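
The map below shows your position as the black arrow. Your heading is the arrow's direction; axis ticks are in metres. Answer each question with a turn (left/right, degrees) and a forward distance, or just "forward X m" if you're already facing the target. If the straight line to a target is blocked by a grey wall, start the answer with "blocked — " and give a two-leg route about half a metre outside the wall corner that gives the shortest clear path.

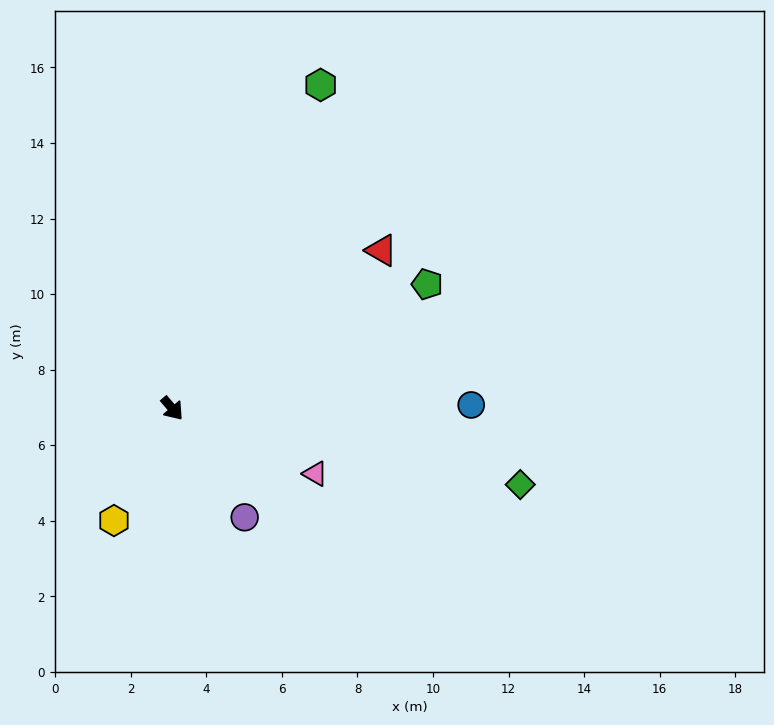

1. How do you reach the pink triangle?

turn left 25°, forward 4.2 m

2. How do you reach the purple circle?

turn right 7°, forward 3.5 m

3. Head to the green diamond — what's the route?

turn left 37°, forward 9.4 m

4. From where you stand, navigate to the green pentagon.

turn left 76°, forward 7.5 m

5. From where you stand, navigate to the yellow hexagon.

turn right 68°, forward 3.3 m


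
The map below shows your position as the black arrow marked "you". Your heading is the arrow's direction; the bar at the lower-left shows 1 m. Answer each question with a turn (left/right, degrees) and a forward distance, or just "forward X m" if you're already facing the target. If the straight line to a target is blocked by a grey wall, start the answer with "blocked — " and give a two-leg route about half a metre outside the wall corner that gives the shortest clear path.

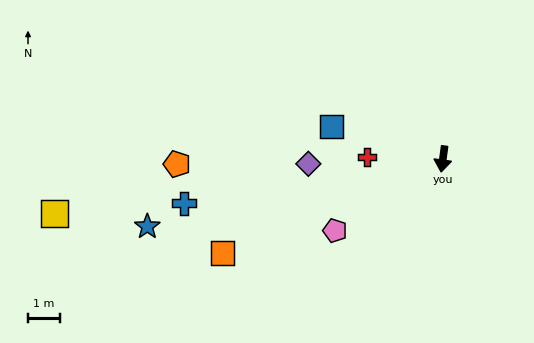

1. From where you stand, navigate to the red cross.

turn right 84°, forward 2.4 m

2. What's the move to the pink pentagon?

turn right 49°, forward 4.1 m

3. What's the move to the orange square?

turn right 59°, forward 7.5 m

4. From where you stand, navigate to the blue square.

turn right 99°, forward 3.7 m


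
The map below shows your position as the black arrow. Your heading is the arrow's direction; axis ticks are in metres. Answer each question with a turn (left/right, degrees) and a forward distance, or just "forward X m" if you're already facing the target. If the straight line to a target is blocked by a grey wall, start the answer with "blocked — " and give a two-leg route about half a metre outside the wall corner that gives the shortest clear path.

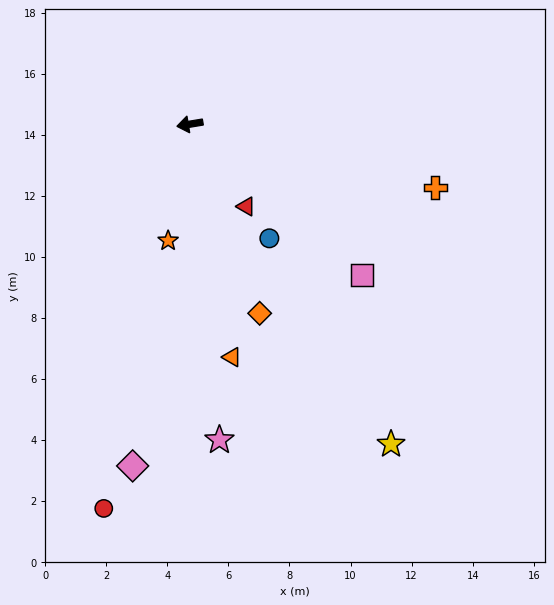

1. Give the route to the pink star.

turn left 86°, forward 10.4 m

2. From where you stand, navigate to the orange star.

turn left 70°, forward 3.9 m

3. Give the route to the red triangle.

turn left 115°, forward 3.3 m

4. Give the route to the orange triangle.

turn left 91°, forward 7.8 m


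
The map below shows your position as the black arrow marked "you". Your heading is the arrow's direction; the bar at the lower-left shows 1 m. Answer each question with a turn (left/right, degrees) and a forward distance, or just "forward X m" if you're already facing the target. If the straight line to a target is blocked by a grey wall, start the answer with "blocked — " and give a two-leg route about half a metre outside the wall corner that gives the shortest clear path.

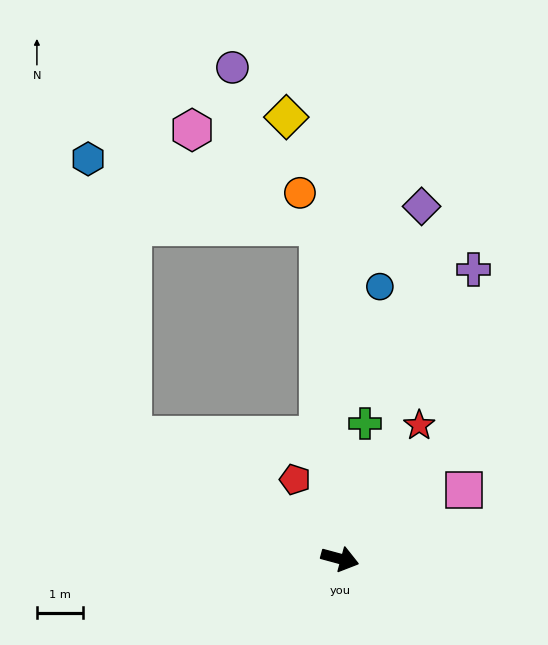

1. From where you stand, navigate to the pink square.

turn left 44°, forward 3.1 m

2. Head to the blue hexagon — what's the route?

blocked — turn left 164°, forward 5.2 m, then turn right 50°, forward 6.1 m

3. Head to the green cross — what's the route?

turn left 95°, forward 3.0 m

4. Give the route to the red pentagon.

turn left 135°, forward 2.0 m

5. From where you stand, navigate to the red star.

turn left 74°, forward 3.4 m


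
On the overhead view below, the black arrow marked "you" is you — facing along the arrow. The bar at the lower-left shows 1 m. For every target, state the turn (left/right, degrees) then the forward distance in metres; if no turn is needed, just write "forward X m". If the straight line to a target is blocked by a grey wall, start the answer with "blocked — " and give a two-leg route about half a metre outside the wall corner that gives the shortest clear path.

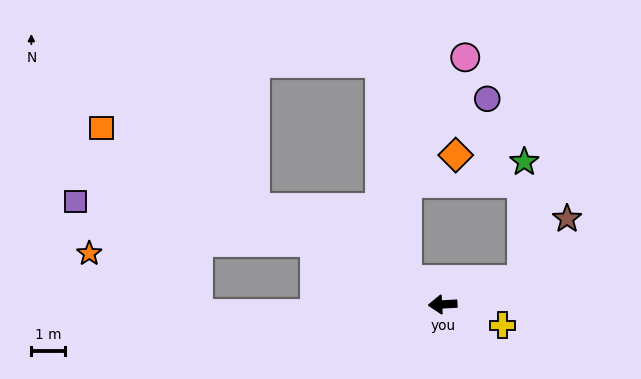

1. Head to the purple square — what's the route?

blocked — turn right 29°, forward 4.2 m, then turn left 16°, forward 7.2 m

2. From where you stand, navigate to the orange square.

turn right 31°, forward 11.3 m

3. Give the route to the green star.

blocked — turn right 166°, forward 2.4 m, then turn left 72°, forward 3.5 m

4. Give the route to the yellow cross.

turn left 158°, forward 1.9 m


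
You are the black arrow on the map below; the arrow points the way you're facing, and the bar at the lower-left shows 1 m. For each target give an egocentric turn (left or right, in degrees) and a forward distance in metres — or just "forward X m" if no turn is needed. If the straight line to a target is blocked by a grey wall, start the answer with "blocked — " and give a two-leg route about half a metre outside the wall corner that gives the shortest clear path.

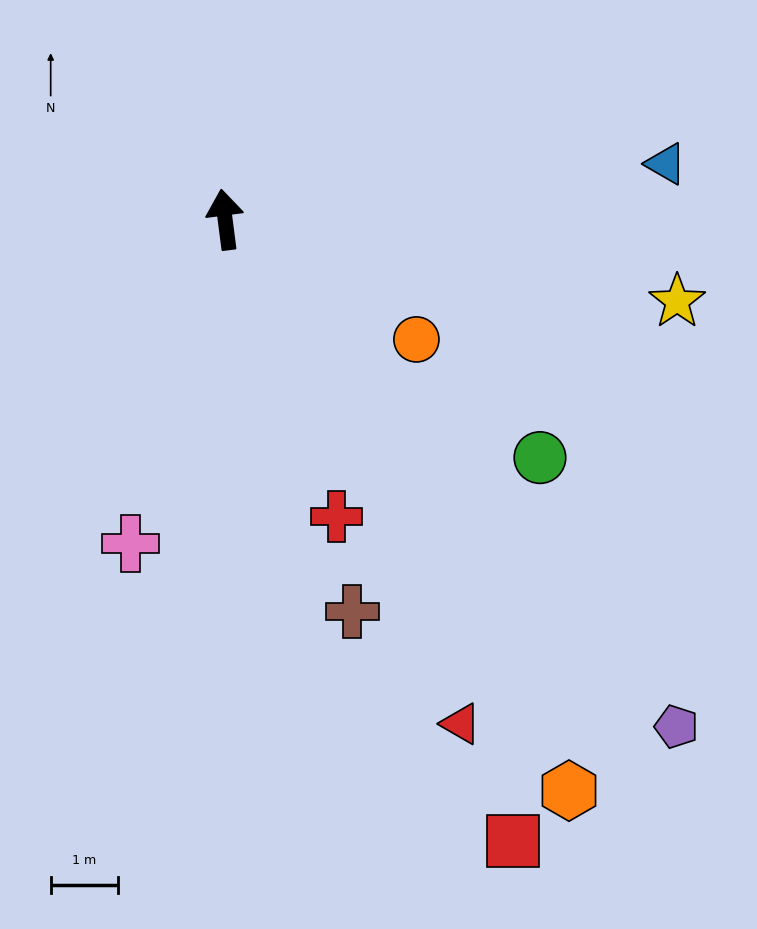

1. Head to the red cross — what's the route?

turn right 167°, forward 4.7 m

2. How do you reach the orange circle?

turn right 129°, forward 3.3 m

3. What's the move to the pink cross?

turn left 156°, forward 5.0 m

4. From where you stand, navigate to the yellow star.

turn right 108°, forward 6.8 m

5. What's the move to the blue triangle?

turn right 90°, forward 6.6 m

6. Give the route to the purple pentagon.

turn right 146°, forward 10.0 m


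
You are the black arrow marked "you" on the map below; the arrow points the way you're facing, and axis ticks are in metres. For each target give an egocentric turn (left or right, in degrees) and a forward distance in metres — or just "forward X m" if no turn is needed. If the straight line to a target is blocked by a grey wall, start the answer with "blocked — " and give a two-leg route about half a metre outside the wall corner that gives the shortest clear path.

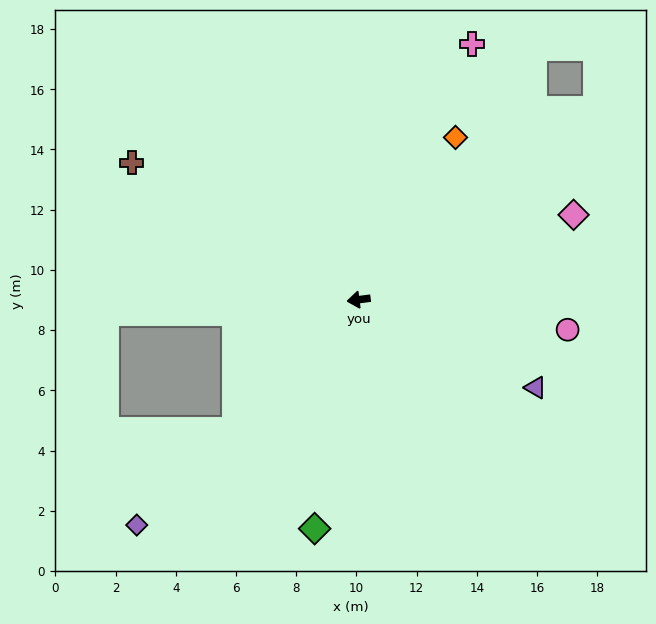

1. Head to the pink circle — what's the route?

turn left 165°, forward 7.0 m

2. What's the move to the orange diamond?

turn right 128°, forward 6.3 m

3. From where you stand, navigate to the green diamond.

turn left 72°, forward 7.7 m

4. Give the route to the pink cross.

turn right 121°, forward 9.3 m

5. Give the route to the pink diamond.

turn right 166°, forward 7.7 m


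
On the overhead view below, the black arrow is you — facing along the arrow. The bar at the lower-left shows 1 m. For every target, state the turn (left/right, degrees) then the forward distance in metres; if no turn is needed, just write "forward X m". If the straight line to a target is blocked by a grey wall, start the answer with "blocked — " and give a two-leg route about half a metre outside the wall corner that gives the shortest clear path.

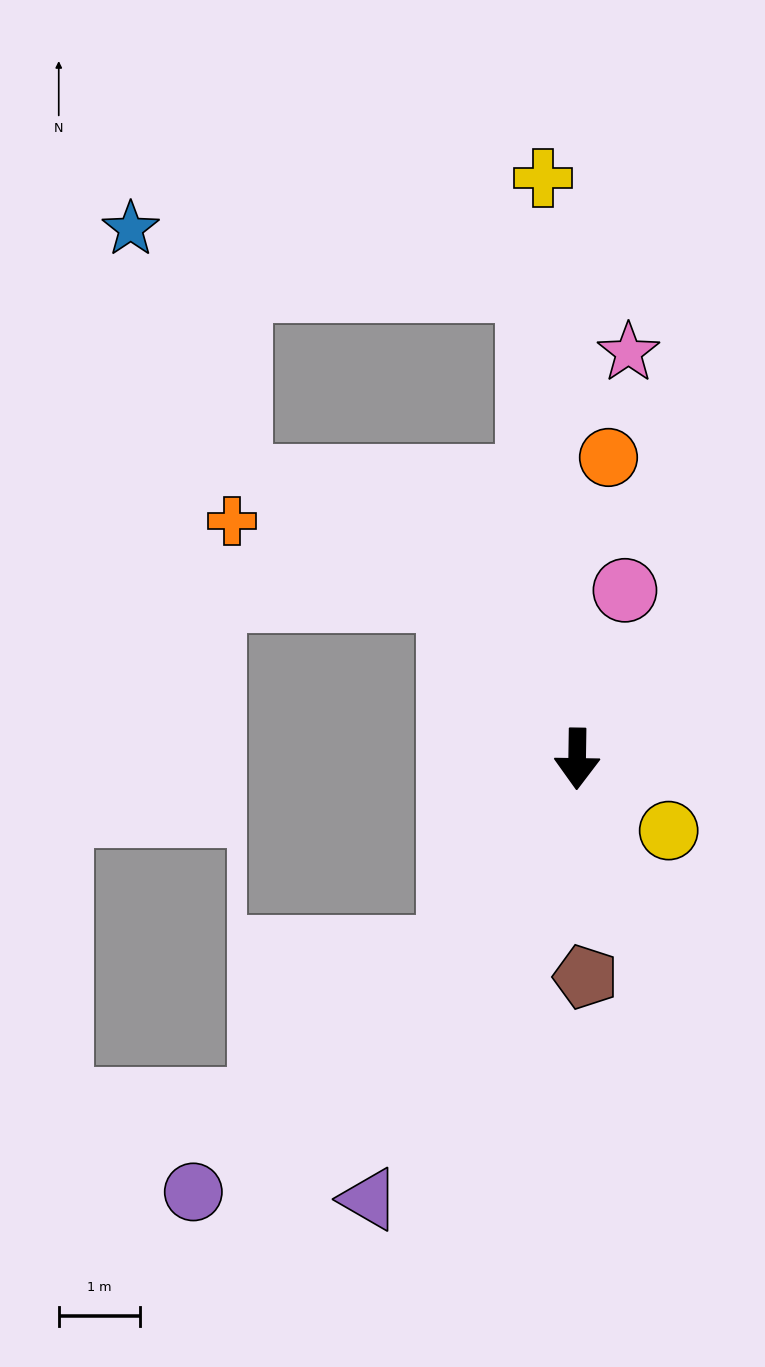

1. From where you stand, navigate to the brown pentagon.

turn left 3°, forward 2.7 m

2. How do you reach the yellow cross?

turn right 176°, forward 7.2 m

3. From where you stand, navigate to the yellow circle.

turn left 53°, forward 1.4 m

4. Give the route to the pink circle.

turn left 165°, forward 2.2 m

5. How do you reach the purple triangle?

turn right 24°, forward 6.0 m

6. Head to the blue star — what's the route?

blocked — turn right 173°, forward 5.9 m, then turn left 76°, forward 5.0 m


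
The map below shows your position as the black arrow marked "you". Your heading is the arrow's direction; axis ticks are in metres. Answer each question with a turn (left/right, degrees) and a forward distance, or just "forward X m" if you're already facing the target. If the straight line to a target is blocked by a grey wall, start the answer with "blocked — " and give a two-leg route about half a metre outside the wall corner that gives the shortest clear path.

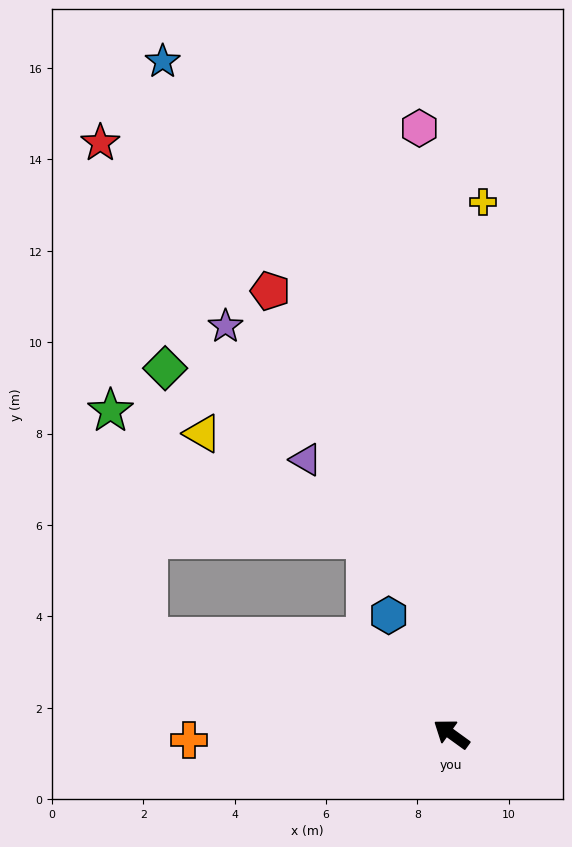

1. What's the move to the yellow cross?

turn right 57°, forward 11.7 m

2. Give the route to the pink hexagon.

turn right 51°, forward 13.3 m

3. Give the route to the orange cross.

turn left 37°, forward 5.7 m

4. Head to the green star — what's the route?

blocked — turn left 18°, forward 7.0 m, then turn right 63°, forward 5.0 m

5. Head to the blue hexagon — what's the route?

turn right 26°, forward 2.9 m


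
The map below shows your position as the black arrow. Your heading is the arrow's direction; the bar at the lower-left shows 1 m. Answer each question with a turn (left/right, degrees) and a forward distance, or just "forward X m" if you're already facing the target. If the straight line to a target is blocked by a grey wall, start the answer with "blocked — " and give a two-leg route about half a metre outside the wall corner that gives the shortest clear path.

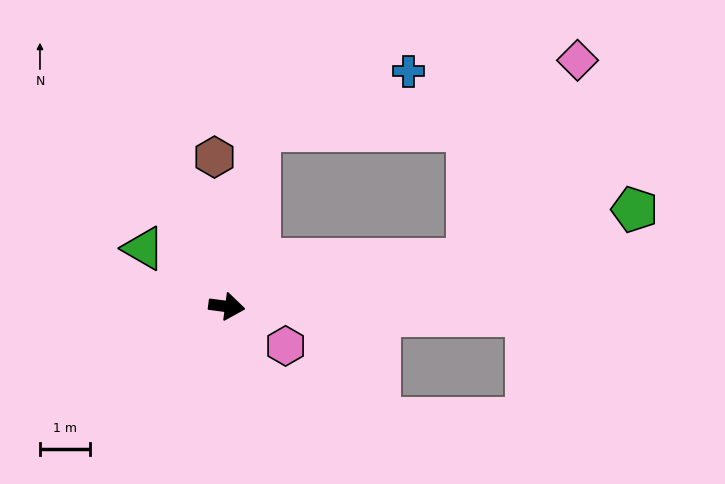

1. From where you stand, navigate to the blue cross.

blocked — turn left 87°, forward 3.6 m, then turn right 58°, forward 3.2 m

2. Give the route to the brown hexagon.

turn left 102°, forward 3.0 m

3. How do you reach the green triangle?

turn left 153°, forward 2.0 m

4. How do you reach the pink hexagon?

turn right 26°, forward 1.4 m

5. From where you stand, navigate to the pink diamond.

blocked — turn left 19°, forward 4.9 m, then turn left 50°, forward 4.6 m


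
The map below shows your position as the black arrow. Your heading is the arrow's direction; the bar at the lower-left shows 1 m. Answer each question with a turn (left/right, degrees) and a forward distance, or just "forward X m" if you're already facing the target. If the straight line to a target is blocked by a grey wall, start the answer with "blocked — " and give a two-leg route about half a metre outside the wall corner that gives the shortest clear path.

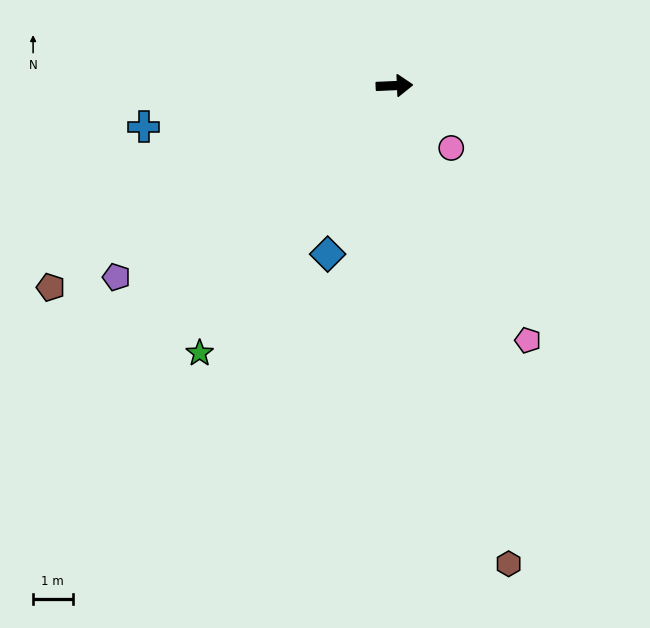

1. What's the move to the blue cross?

turn right 173°, forward 6.4 m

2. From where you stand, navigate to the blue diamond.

turn right 114°, forward 4.6 m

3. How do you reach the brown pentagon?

turn right 152°, forward 10.1 m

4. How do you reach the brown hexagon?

turn right 79°, forward 12.4 m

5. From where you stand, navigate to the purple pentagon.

turn right 148°, forward 8.5 m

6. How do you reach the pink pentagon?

turn right 65°, forward 7.3 m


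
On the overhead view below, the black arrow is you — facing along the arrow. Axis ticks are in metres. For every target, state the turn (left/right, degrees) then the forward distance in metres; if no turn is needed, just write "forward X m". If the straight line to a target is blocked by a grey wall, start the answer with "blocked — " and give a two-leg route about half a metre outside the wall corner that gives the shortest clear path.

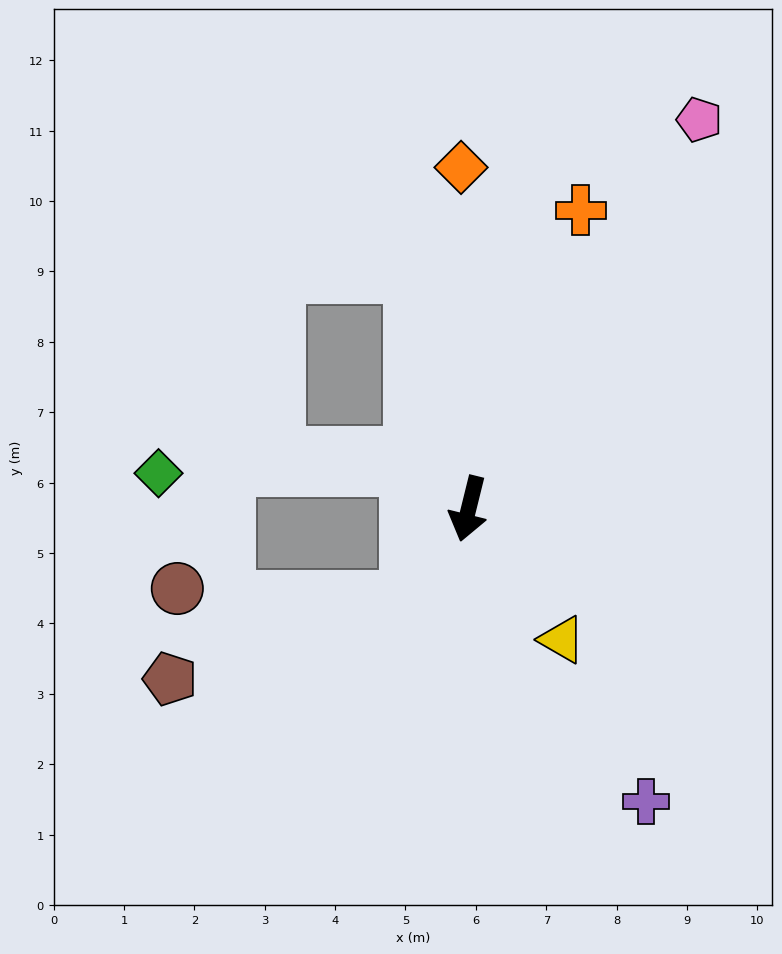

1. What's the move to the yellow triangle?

turn left 49°, forward 2.3 m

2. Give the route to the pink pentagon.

turn left 163°, forward 6.4 m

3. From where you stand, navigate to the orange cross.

turn left 173°, forward 4.5 m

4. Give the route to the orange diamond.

turn right 165°, forward 4.9 m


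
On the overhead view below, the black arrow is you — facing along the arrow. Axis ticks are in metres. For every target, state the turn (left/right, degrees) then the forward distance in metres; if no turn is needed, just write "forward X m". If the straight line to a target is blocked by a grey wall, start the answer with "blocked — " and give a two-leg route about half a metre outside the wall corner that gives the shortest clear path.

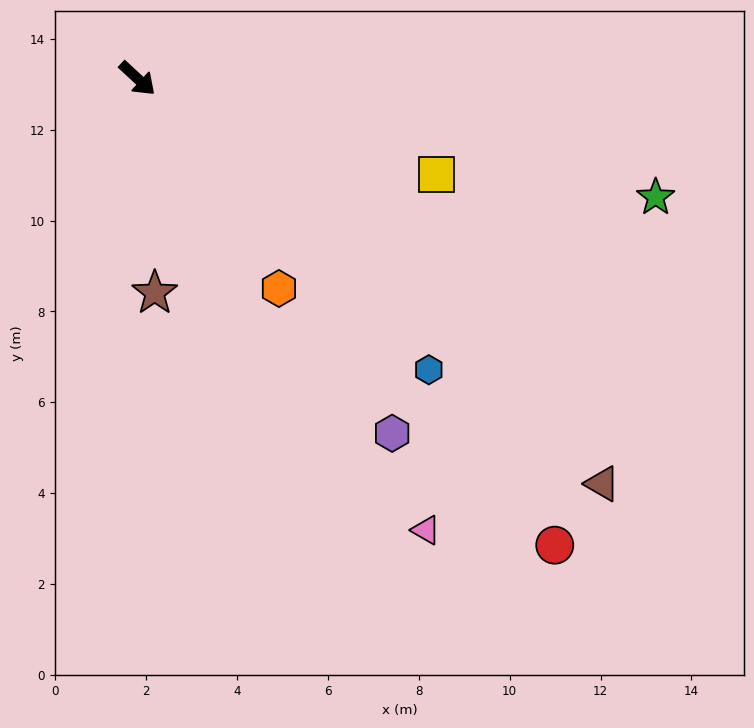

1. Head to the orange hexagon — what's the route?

turn right 13°, forward 5.6 m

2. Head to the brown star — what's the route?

turn right 43°, forward 4.7 m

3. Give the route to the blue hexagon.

turn right 2°, forward 9.1 m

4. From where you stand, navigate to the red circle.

turn right 5°, forward 13.8 m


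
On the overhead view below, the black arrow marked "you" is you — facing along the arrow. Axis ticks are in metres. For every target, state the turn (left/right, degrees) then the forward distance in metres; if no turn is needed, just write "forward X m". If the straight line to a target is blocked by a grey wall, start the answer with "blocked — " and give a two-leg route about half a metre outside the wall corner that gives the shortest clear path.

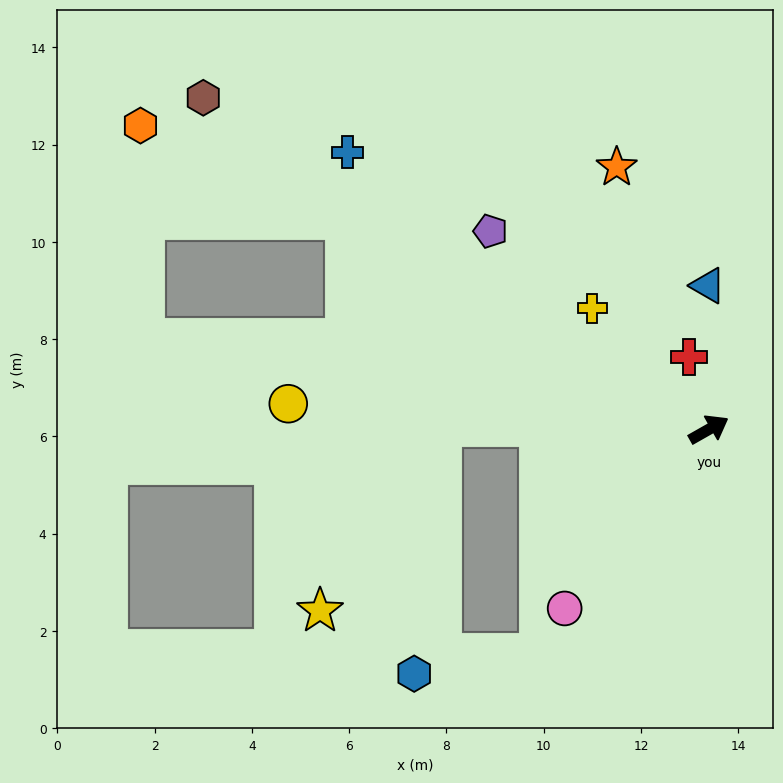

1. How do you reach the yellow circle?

turn left 147°, forward 8.7 m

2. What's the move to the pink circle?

turn right 158°, forward 4.7 m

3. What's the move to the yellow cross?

turn left 104°, forward 3.5 m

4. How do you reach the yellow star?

blocked — turn left 150°, forward 5.5 m, then turn left 57°, forward 4.5 m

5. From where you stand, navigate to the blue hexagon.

blocked — turn left 150°, forward 5.5 m, then turn left 84°, forward 5.1 m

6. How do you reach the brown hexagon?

turn left 117°, forward 12.4 m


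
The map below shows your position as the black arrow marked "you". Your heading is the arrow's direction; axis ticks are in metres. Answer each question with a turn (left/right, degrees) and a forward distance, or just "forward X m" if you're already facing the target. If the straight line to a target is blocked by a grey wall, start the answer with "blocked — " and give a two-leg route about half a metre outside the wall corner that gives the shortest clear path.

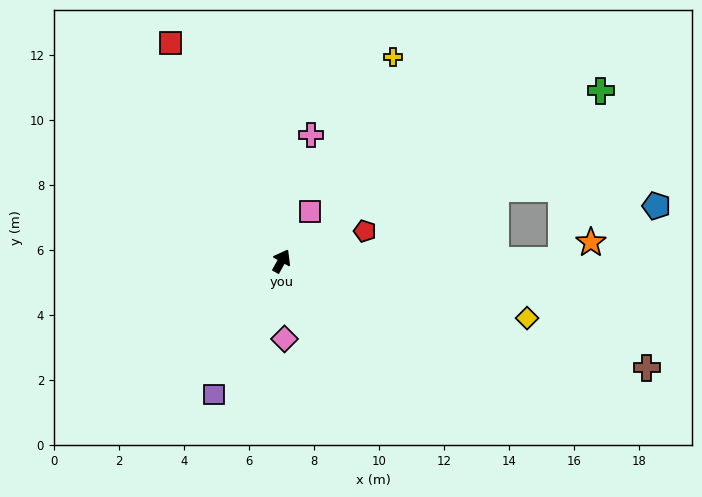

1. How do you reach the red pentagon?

turn right 41°, forward 2.7 m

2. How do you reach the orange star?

blocked — turn right 61°, forward 8.6 m, then turn left 33°, forward 1.1 m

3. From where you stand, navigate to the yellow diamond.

turn right 74°, forward 7.8 m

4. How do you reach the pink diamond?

turn right 149°, forward 2.4 m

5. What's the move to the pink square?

forward 1.8 m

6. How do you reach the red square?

turn left 56°, forward 7.5 m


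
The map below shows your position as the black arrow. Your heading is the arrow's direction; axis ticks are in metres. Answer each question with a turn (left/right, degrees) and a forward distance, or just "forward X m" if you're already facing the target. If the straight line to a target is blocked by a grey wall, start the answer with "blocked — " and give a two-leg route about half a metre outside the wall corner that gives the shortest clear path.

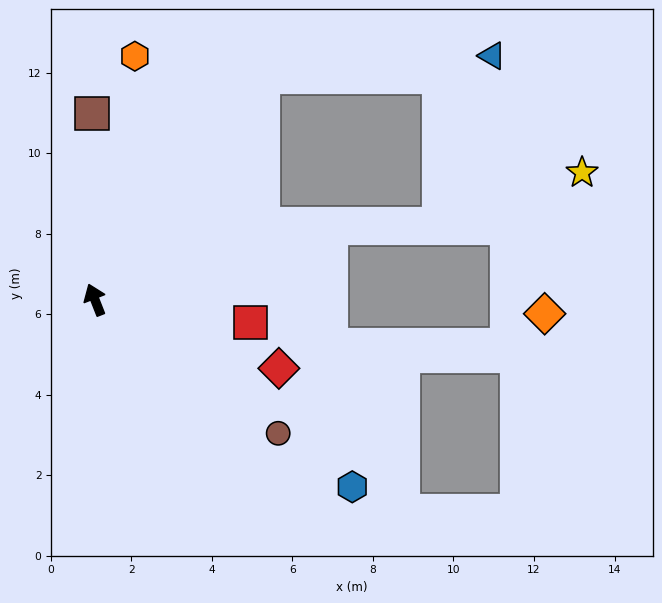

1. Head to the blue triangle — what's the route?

blocked — turn right 58°, forward 6.9 m, then turn right 48°, forward 5.7 m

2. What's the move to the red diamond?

turn right 132°, forward 4.9 m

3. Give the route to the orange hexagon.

turn right 31°, forward 6.1 m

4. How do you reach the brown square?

turn right 21°, forward 4.6 m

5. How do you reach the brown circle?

turn right 148°, forward 5.6 m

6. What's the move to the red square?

turn right 120°, forward 3.9 m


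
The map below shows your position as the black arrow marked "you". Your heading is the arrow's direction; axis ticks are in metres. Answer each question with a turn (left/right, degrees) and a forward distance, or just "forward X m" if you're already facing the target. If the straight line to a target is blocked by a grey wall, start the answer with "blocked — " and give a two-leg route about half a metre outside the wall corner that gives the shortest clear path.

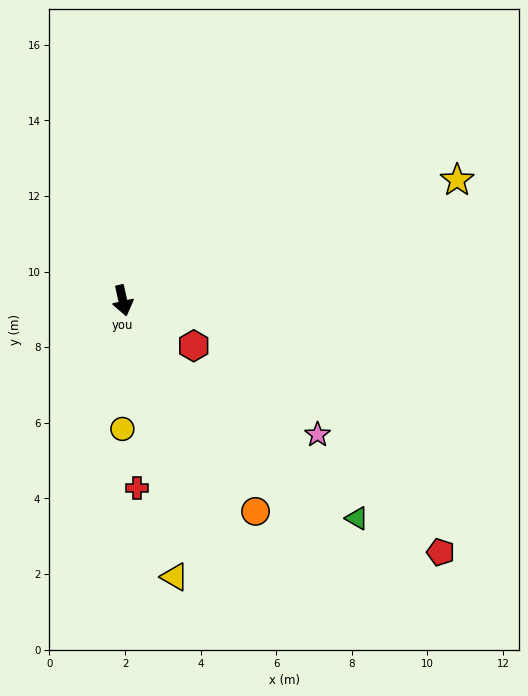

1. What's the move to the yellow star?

turn left 97°, forward 9.4 m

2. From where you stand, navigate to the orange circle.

turn left 19°, forward 6.6 m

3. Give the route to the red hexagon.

turn left 45°, forward 2.2 m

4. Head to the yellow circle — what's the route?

turn right 13°, forward 3.4 m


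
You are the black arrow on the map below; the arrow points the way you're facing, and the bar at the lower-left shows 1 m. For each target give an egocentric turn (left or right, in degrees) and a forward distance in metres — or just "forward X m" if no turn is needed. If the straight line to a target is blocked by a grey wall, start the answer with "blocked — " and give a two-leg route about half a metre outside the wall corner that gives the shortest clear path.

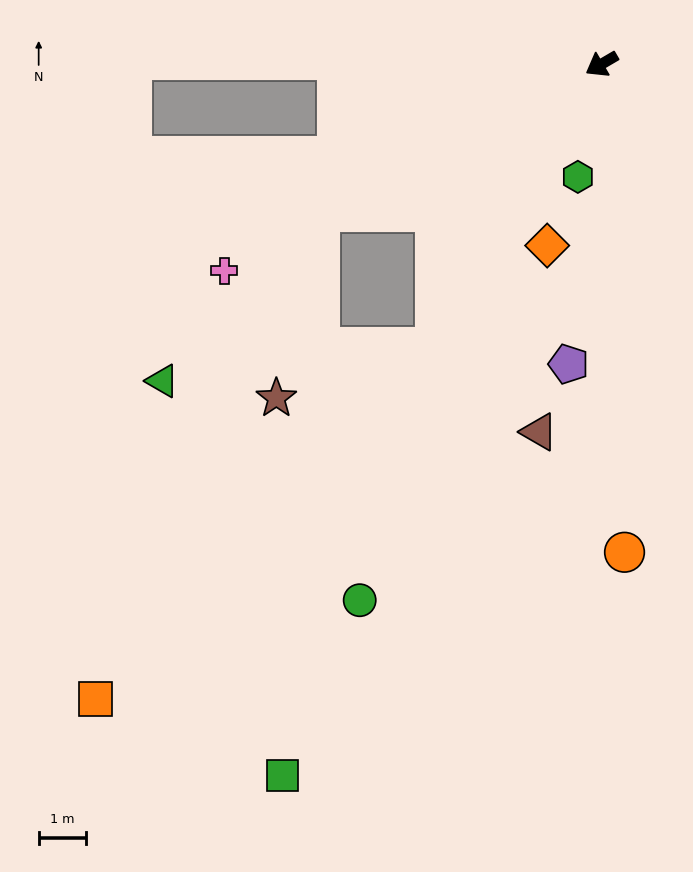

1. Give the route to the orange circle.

turn left 62°, forward 10.3 m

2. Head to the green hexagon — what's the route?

turn left 48°, forward 2.4 m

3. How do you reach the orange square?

blocked — turn left 29°, forward 6.9 m, then turn right 13°, forward 10.3 m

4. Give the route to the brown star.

blocked — turn left 29°, forward 6.9 m, then turn right 42°, forward 3.5 m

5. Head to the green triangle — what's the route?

blocked — turn right 3°, forward 6.7 m, then turn left 20°, forward 4.9 m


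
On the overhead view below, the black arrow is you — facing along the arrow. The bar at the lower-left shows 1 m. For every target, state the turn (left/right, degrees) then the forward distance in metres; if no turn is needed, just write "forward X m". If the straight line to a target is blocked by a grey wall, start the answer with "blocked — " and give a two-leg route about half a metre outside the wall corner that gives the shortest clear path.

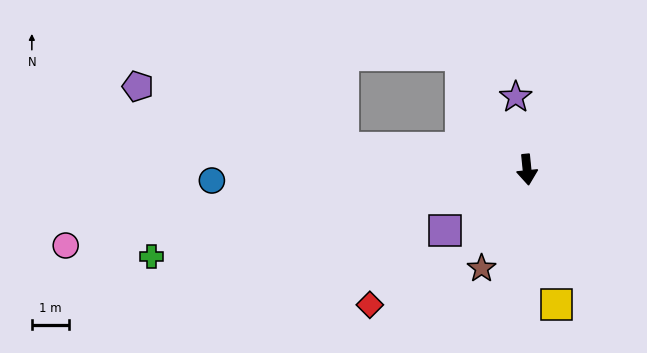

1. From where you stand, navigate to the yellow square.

turn left 7°, forward 3.7 m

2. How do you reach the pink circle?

turn right 86°, forward 12.5 m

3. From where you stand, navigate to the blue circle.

turn right 94°, forward 8.4 m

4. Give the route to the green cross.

turn right 83°, forward 10.3 m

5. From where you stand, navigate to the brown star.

turn right 30°, forward 2.9 m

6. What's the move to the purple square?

turn right 59°, forward 2.7 m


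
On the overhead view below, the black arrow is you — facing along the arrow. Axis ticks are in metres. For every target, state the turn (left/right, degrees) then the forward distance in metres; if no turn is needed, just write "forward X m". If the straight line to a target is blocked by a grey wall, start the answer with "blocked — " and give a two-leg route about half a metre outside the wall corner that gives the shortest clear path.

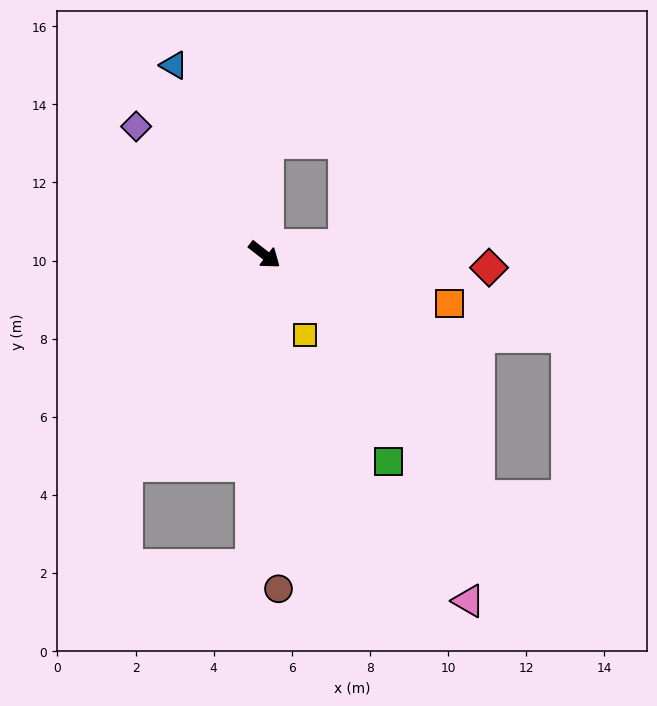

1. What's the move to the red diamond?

turn left 35°, forward 5.8 m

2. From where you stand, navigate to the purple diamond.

turn left 173°, forward 4.6 m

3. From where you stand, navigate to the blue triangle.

turn left 153°, forward 5.4 m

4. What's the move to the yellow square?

turn right 25°, forward 2.3 m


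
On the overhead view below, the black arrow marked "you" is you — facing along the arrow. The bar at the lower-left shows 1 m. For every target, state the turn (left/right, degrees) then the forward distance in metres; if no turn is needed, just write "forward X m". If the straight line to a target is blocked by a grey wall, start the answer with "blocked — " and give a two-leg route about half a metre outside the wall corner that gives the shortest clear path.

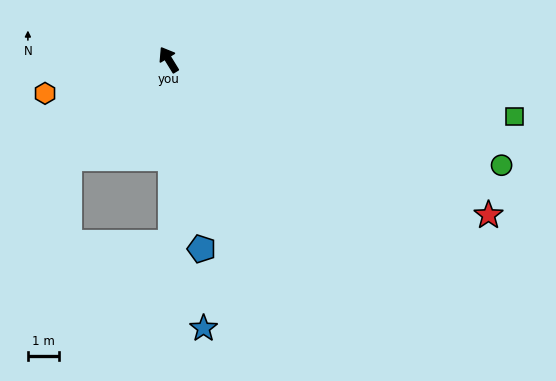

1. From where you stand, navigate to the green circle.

turn right 139°, forward 11.4 m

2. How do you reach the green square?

turn right 131°, forward 11.5 m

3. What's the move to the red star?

turn right 147°, forward 11.6 m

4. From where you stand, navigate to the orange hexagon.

turn left 74°, forward 4.2 m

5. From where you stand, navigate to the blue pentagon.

turn left 158°, forward 6.3 m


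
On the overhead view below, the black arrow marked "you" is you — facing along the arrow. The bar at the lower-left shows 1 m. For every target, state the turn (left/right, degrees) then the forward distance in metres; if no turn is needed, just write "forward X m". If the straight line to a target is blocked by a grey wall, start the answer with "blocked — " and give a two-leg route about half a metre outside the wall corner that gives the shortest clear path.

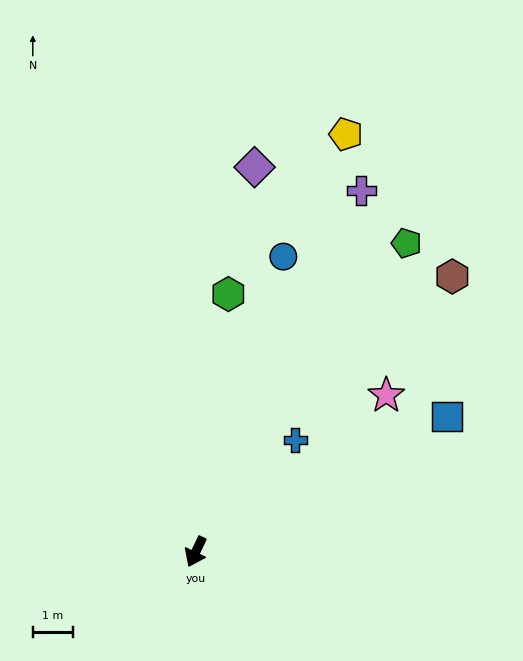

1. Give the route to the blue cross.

turn left 164°, forward 3.7 m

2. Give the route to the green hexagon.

turn right 162°, forward 6.5 m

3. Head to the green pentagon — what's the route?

turn left 171°, forward 9.4 m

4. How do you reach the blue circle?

turn right 171°, forward 7.7 m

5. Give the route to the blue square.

turn left 144°, forward 7.1 m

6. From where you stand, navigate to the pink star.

turn left 155°, forward 6.2 m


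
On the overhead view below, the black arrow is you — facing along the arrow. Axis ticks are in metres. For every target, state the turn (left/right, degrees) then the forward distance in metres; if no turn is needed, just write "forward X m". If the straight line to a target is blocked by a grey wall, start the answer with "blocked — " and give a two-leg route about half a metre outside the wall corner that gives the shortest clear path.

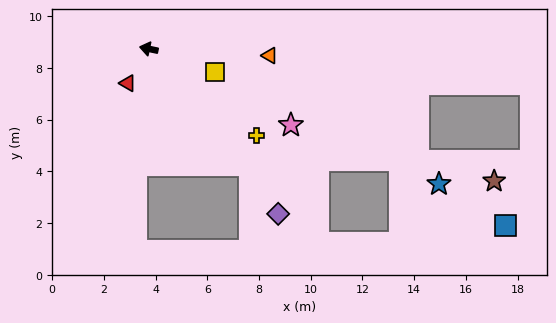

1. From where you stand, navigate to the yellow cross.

turn left 153°, forward 5.3 m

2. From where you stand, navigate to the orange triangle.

turn right 171°, forward 4.7 m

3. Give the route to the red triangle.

turn left 70°, forward 1.6 m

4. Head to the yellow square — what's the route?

turn left 173°, forward 2.7 m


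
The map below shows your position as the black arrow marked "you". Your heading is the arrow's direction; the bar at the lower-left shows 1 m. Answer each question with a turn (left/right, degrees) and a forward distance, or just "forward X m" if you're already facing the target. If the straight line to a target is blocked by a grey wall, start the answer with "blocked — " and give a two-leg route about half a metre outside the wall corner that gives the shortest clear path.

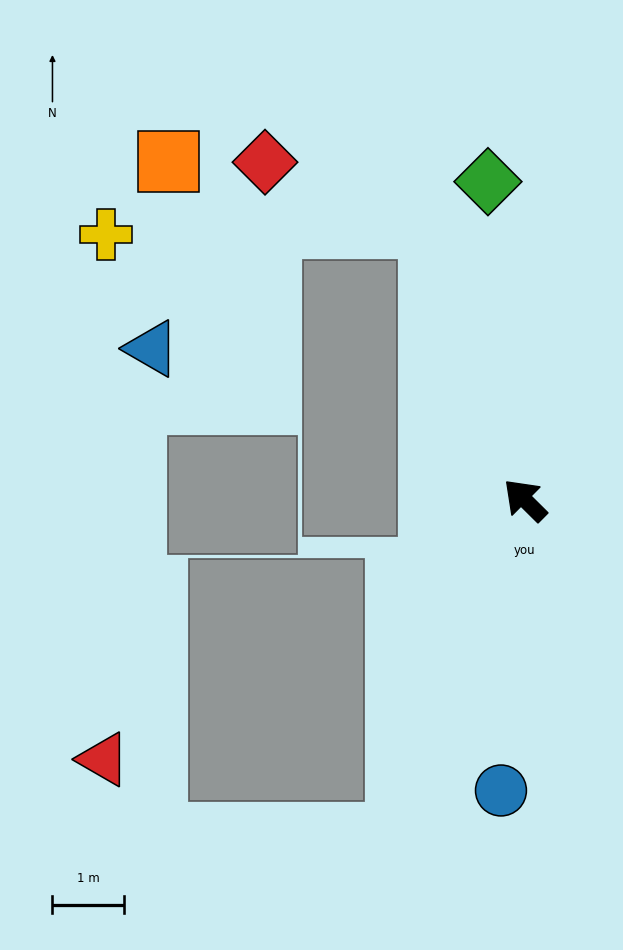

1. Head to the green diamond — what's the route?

turn right 39°, forward 4.5 m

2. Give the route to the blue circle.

turn left 130°, forward 4.1 m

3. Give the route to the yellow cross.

blocked — turn right 26°, forward 4.0 m, then turn left 72°, forward 4.5 m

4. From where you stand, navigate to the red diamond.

blocked — turn right 26°, forward 4.0 m, then turn left 49°, forward 2.5 m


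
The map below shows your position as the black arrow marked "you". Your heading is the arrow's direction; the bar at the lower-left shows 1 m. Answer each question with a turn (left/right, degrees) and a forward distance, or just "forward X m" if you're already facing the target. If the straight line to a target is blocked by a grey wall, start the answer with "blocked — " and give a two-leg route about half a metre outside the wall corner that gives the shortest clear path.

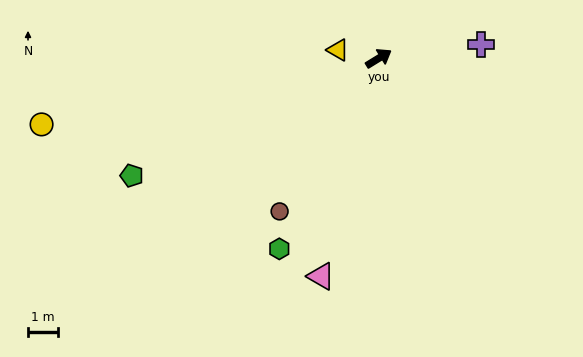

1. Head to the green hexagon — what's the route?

turn right 149°, forward 7.1 m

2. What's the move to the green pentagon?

turn left 174°, forward 9.0 m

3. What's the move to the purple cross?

turn right 24°, forward 3.4 m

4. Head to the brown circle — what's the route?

turn right 154°, forward 6.0 m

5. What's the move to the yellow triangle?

turn left 137°, forward 1.4 m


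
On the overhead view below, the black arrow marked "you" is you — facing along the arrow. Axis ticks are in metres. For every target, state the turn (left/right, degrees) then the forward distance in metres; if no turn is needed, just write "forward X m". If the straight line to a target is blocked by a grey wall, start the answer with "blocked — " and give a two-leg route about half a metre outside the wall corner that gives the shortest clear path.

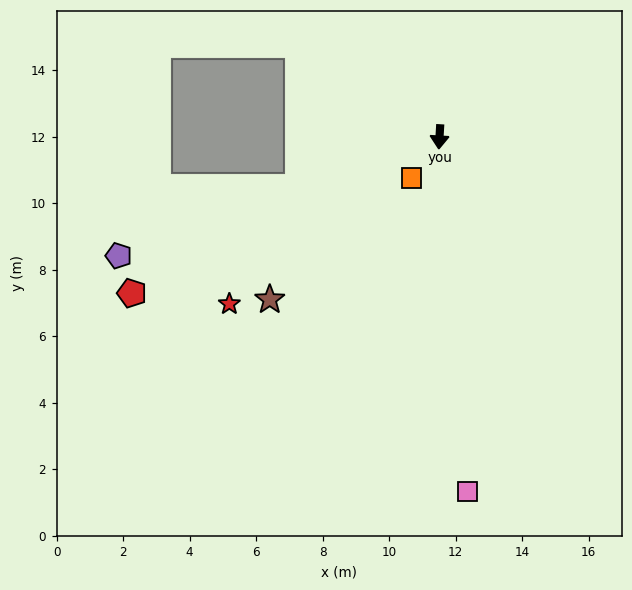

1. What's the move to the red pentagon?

turn right 60°, forward 10.4 m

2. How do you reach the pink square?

turn left 8°, forward 10.7 m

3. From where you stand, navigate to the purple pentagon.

turn right 66°, forward 10.3 m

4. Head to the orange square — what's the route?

turn right 31°, forward 1.5 m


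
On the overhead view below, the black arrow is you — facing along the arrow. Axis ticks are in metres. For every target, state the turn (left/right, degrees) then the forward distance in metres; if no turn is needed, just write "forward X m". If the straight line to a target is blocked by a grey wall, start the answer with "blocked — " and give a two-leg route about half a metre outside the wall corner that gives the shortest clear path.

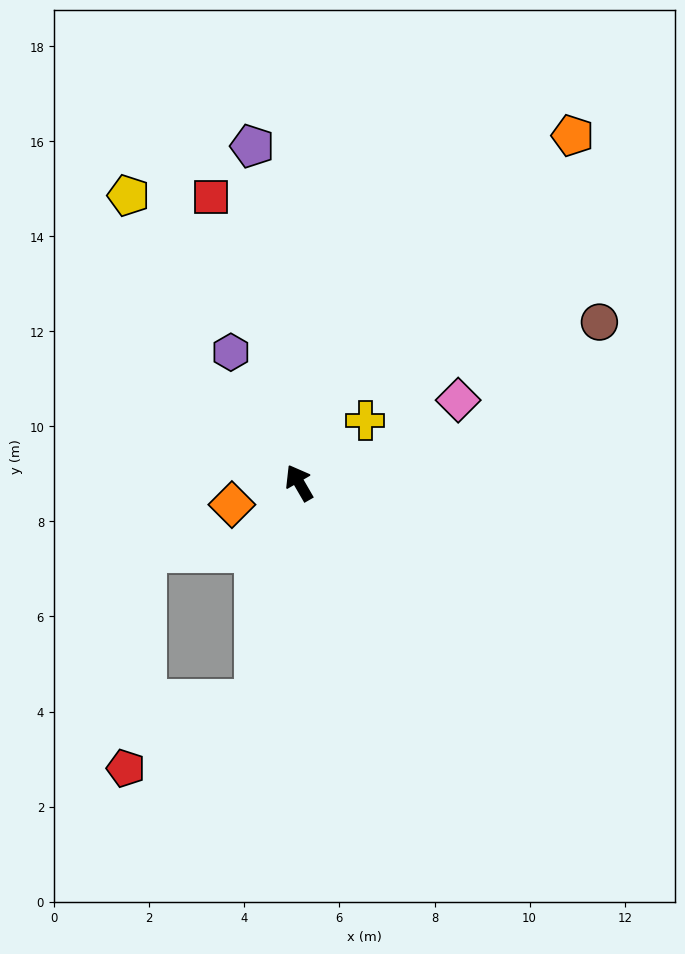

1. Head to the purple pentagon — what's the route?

turn right 22°, forward 7.2 m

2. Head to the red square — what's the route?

turn right 13°, forward 6.3 m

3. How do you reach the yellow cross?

turn right 77°, forward 1.9 m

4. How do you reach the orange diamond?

turn left 78°, forward 1.5 m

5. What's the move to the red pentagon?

blocked — turn left 138°, forward 4.6 m, then turn right 50°, forward 3.1 m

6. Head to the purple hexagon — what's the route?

turn right 2°, forward 3.1 m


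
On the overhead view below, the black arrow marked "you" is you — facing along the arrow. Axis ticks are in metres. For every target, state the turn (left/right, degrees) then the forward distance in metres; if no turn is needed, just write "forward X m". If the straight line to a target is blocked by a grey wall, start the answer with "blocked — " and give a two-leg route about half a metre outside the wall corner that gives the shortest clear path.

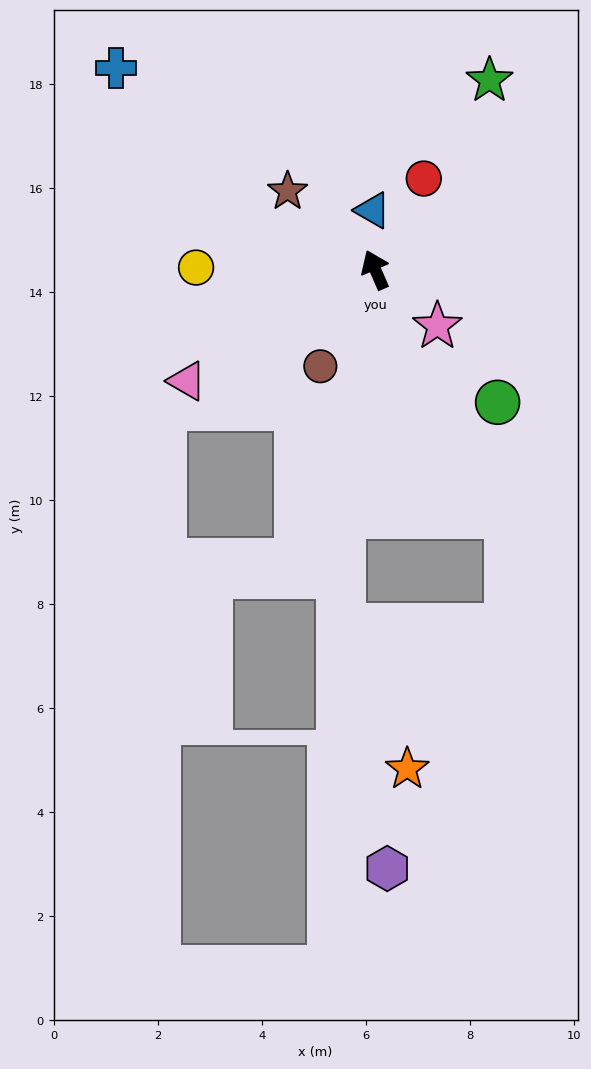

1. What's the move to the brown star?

turn left 25°, forward 2.3 m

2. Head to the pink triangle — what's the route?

turn left 97°, forward 4.2 m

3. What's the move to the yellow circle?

turn left 66°, forward 3.4 m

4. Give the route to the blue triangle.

turn right 21°, forward 1.1 m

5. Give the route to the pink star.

turn right 156°, forward 1.6 m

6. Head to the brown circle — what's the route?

turn left 127°, forward 2.1 m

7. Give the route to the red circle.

turn right 51°, forward 2.0 m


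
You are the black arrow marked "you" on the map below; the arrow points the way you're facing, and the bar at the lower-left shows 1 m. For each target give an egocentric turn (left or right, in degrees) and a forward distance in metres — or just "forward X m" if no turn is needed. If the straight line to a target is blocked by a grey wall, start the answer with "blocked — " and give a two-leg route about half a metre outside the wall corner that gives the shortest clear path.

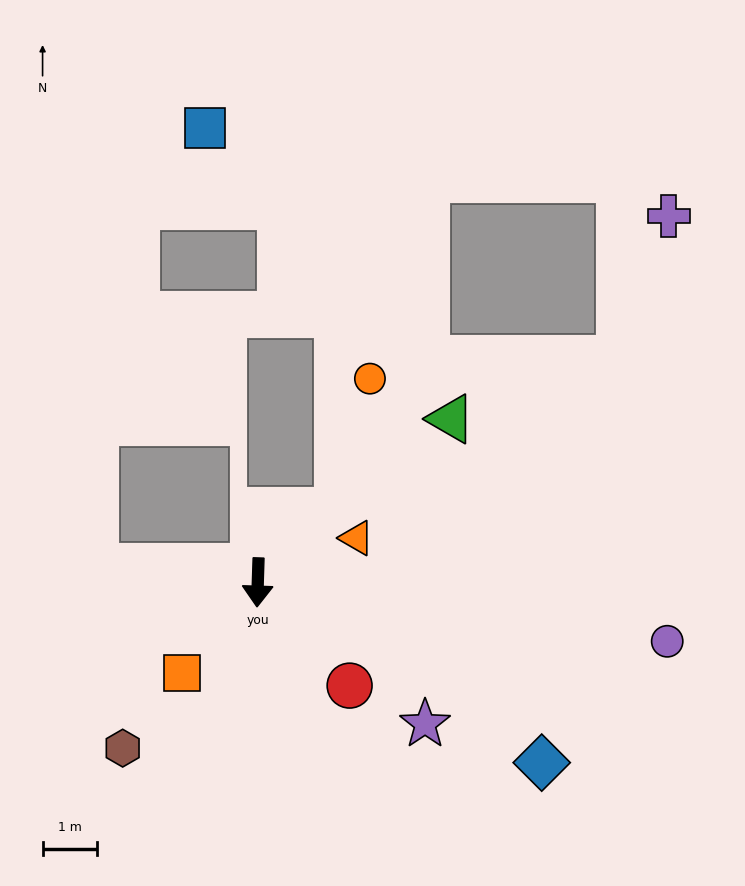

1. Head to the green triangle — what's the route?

turn left 132°, forward 4.6 m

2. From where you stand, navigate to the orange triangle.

turn left 116°, forward 2.0 m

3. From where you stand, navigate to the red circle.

turn left 43°, forward 2.5 m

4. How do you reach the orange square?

turn right 38°, forward 2.2 m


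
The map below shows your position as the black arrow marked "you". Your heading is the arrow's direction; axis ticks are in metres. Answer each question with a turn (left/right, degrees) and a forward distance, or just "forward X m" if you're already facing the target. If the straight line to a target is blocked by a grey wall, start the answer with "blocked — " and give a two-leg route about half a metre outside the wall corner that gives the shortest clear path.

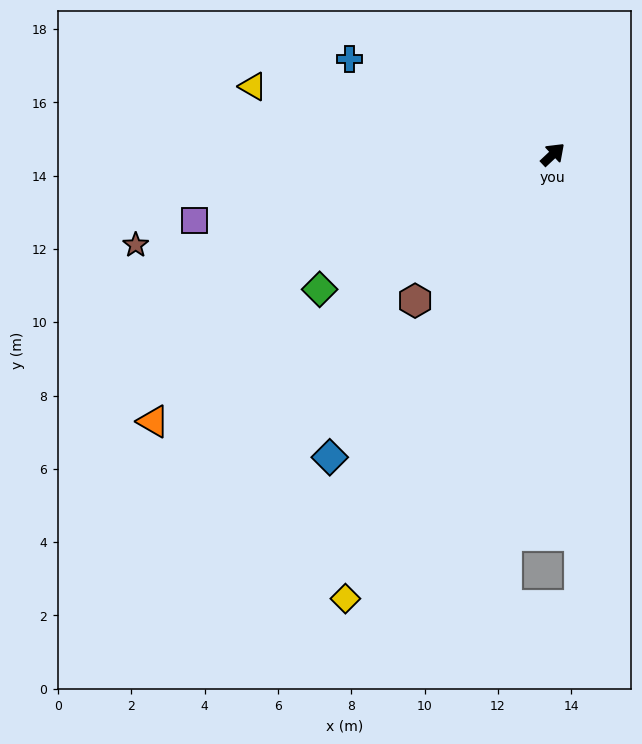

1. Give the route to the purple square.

turn left 147°, forward 9.9 m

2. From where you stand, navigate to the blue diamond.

turn right 170°, forward 10.3 m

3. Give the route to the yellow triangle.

turn left 124°, forward 8.4 m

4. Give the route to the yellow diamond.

turn right 158°, forward 13.4 m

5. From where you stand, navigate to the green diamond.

turn left 167°, forward 7.4 m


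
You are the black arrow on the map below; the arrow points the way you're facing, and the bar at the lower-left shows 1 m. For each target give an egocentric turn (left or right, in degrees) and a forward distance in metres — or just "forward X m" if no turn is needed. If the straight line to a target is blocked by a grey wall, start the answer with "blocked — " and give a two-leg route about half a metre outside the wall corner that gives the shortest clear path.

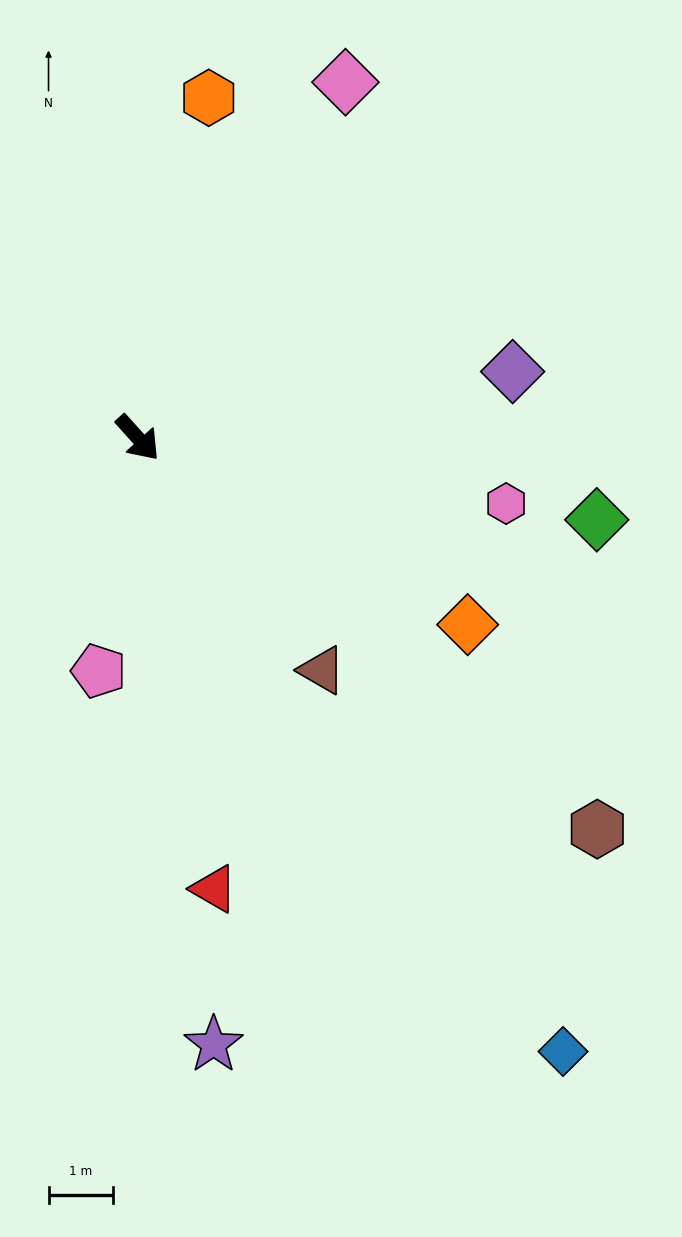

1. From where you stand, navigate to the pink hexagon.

turn left 38°, forward 5.8 m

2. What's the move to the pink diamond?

turn left 108°, forward 6.4 m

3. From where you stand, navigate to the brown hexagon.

turn left 8°, forward 9.3 m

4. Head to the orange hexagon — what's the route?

turn left 126°, forward 5.4 m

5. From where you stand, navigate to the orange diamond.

turn left 18°, forward 5.8 m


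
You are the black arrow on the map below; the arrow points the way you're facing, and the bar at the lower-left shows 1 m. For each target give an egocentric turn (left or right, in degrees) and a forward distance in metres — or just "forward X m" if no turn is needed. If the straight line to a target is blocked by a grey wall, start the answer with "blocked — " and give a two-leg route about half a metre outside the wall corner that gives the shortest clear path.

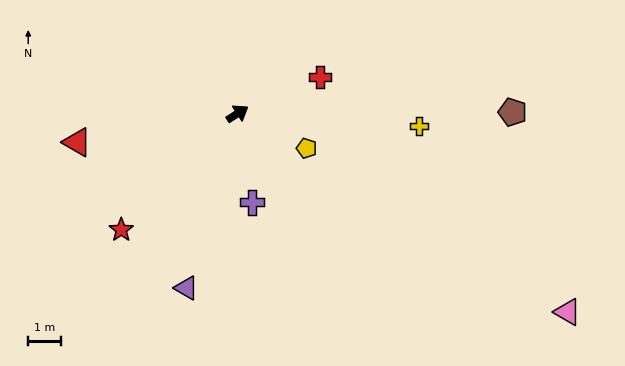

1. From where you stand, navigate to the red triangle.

turn left 158°, forward 5.0 m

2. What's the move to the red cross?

turn right 9°, forward 2.8 m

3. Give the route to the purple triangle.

turn right 139°, forward 5.6 m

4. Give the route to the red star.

turn right 168°, forward 5.1 m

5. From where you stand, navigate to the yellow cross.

turn right 36°, forward 5.6 m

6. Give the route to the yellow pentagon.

turn right 59°, forward 2.4 m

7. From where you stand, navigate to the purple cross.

turn right 113°, forward 2.8 m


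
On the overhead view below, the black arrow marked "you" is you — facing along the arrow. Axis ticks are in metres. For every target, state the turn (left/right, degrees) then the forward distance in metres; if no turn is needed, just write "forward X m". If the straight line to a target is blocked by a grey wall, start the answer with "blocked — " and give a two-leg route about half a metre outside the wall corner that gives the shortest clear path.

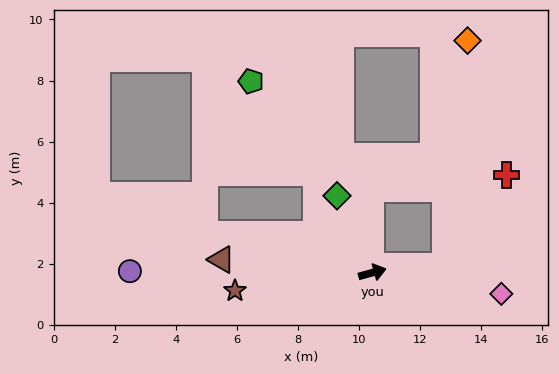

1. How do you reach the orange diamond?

blocked — turn right 10°, forward 2.4 m, then turn left 79°, forward 7.4 m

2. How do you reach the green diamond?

turn left 99°, forward 2.8 m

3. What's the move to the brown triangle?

turn left 159°, forward 5.0 m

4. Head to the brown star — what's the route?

turn left 172°, forward 4.5 m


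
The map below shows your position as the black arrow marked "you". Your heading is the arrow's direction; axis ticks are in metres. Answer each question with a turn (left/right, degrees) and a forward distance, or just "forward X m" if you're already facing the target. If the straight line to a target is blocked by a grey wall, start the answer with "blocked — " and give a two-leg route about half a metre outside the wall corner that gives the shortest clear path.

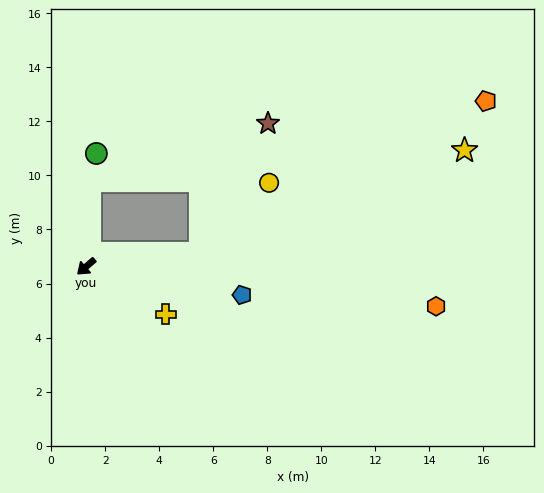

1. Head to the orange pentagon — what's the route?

blocked — turn left 146°, forward 4.2 m, then turn left 21°, forward 12.0 m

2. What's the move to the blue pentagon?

turn left 129°, forward 5.9 m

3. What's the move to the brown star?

blocked — turn left 146°, forward 4.2 m, then turn left 55°, forward 5.4 m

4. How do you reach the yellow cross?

turn left 108°, forward 3.4 m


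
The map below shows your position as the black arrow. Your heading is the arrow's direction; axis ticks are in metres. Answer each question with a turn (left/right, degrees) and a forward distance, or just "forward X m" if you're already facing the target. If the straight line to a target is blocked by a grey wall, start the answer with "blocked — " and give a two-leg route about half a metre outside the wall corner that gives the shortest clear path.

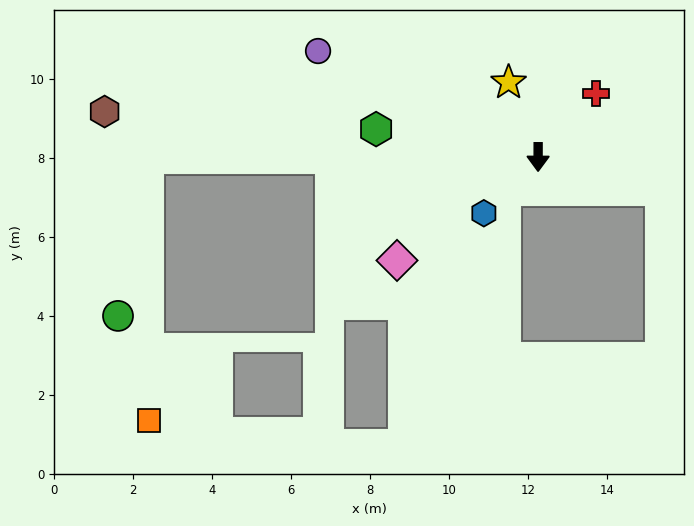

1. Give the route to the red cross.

turn left 138°, forward 2.2 m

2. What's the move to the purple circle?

turn right 116°, forward 6.2 m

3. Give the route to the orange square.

blocked — turn right 90°, forward 9.9 m, then turn left 91°, forward 6.7 m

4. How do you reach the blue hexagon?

turn right 44°, forward 2.0 m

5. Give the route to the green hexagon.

turn right 100°, forward 4.2 m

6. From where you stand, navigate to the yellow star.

turn right 158°, forward 2.0 m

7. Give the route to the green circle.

blocked — turn right 90°, forward 9.9 m, then turn left 80°, forward 4.1 m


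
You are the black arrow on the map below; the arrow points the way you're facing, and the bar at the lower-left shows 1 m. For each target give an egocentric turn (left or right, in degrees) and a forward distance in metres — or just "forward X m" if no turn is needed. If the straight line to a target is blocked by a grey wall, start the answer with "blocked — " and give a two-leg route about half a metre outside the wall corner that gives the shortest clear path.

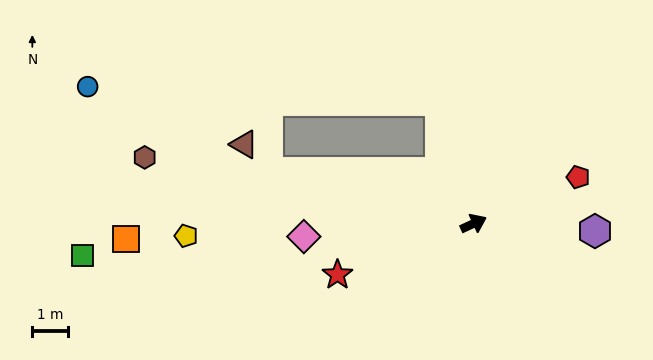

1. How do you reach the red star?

turn left 176°, forward 4.1 m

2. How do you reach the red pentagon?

forward 3.2 m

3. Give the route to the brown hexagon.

turn left 144°, forward 9.4 m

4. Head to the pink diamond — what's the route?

turn left 159°, forward 4.8 m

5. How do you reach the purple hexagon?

turn right 28°, forward 3.4 m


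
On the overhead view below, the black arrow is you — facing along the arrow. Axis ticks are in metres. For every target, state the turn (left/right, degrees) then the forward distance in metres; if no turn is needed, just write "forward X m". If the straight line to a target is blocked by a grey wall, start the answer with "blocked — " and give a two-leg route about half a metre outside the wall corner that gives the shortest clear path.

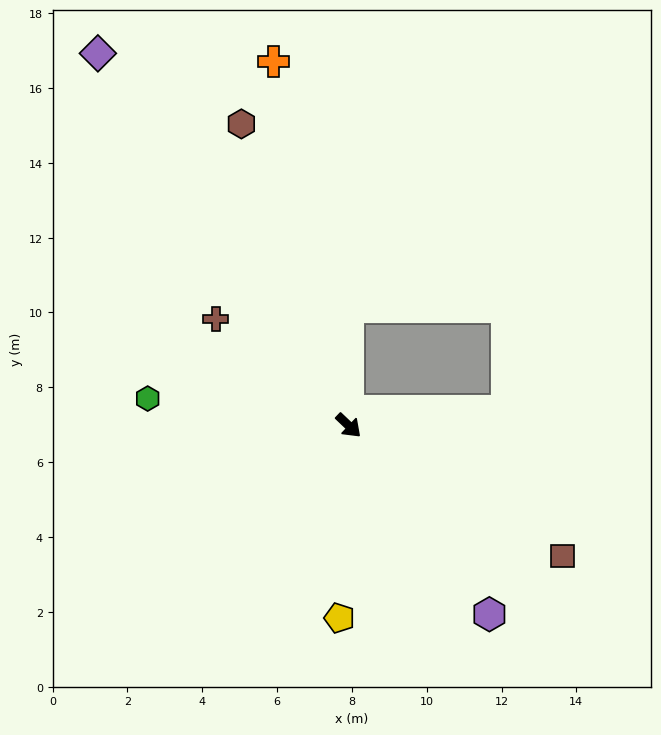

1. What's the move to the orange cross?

turn left 145°, forward 9.9 m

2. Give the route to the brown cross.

turn right 175°, forward 4.5 m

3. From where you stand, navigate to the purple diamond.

turn left 167°, forward 12.0 m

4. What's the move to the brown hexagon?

turn left 153°, forward 8.6 m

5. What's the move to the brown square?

turn left 12°, forward 6.7 m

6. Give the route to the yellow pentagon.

turn right 49°, forward 5.1 m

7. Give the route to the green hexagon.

turn right 144°, forward 5.4 m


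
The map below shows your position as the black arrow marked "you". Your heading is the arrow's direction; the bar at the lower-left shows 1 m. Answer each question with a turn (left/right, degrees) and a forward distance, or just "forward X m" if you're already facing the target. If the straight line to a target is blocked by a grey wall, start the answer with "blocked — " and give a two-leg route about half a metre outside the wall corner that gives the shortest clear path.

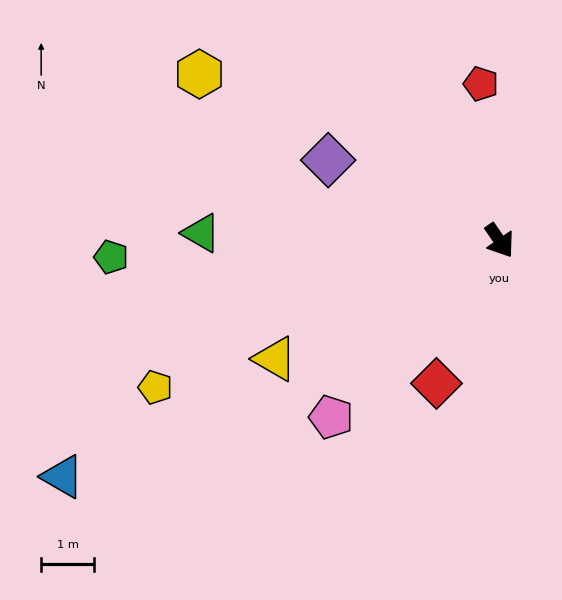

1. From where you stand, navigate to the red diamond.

turn right 58°, forward 2.9 m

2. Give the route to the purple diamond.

turn right 150°, forward 3.6 m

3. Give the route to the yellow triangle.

turn right 97°, forward 4.8 m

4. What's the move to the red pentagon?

turn left 152°, forward 3.0 m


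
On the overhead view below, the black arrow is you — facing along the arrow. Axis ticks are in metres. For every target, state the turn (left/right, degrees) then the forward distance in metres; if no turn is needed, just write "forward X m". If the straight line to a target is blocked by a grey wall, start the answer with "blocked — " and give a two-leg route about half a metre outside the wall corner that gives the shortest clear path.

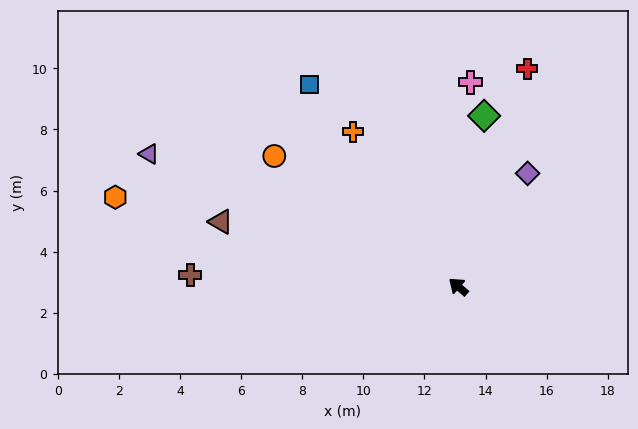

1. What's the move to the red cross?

turn right 67°, forward 7.5 m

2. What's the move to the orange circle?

turn left 5°, forward 7.4 m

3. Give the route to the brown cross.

turn left 38°, forward 8.8 m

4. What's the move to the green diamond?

turn right 58°, forward 5.7 m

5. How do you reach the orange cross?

turn right 15°, forward 6.1 m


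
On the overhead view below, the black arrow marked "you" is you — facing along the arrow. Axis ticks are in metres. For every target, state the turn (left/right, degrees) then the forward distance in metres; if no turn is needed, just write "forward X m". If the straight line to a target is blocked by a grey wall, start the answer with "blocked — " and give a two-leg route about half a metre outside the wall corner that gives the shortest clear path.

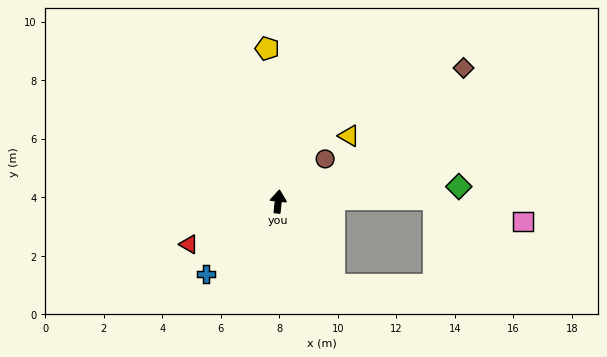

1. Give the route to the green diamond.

turn right 79°, forward 6.2 m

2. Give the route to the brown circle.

turn right 42°, forward 2.2 m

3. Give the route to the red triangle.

turn left 122°, forward 3.4 m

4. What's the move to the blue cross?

turn left 141°, forward 3.5 m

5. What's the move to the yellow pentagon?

turn left 10°, forward 5.2 m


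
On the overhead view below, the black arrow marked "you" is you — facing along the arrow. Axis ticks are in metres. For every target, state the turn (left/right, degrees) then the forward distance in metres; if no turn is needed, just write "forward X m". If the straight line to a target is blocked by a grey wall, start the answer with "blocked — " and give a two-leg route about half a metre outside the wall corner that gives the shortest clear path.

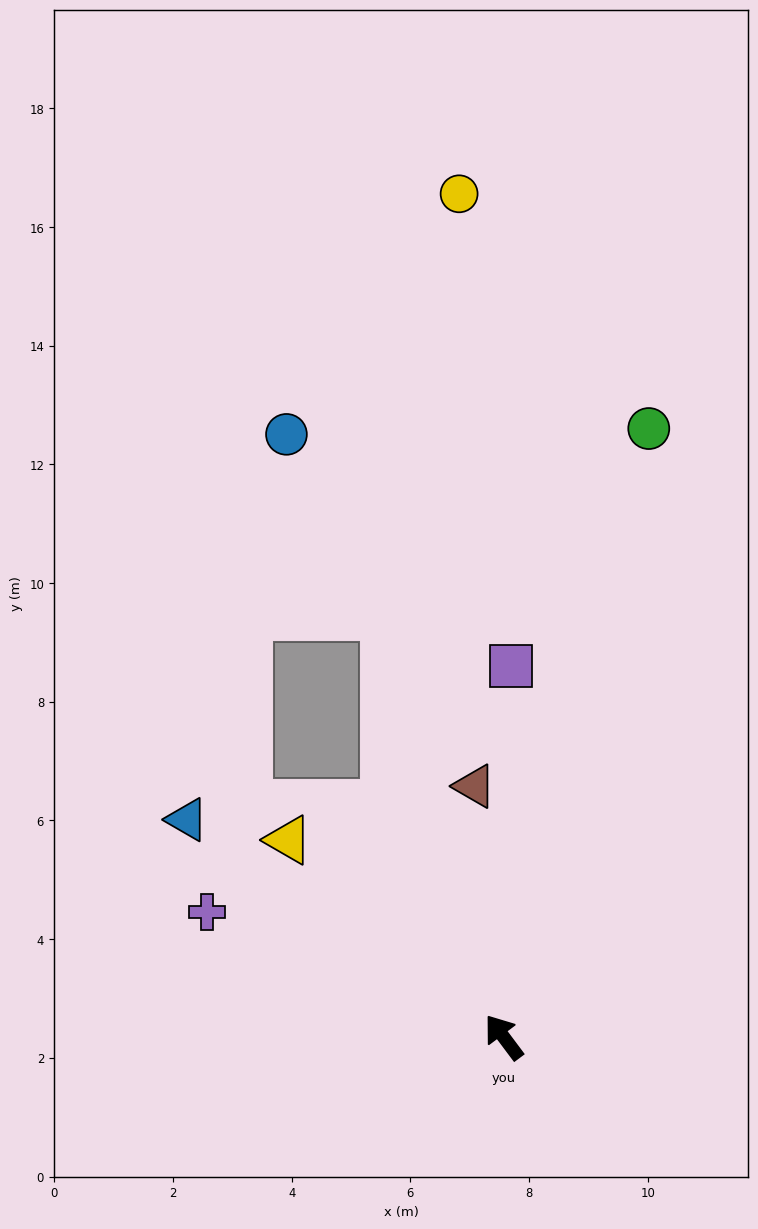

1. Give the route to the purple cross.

turn left 30°, forward 5.4 m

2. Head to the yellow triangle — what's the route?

turn left 11°, forward 4.9 m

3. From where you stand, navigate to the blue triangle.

turn left 19°, forward 6.5 m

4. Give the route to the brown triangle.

turn right 30°, forward 4.3 m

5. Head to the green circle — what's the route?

turn right 50°, forward 10.5 m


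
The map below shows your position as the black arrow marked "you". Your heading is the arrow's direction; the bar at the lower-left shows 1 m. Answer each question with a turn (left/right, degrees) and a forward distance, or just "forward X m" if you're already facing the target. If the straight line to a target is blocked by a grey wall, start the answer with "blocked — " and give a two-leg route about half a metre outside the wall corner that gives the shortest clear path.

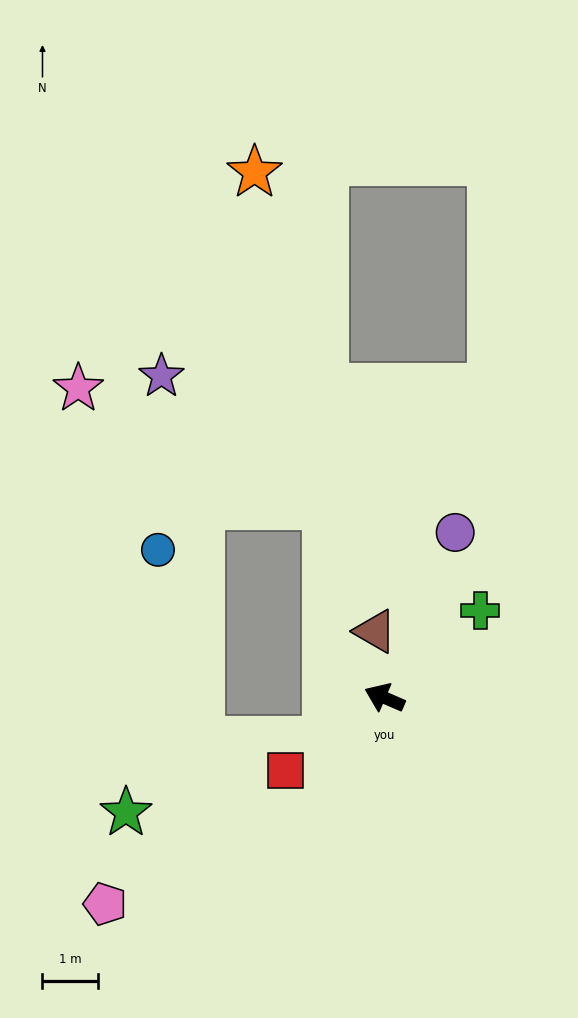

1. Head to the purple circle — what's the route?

turn right 90°, forward 3.2 m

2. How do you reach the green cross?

turn right 114°, forward 2.3 m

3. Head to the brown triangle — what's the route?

turn right 59°, forward 1.2 m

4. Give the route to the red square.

turn left 60°, forward 2.2 m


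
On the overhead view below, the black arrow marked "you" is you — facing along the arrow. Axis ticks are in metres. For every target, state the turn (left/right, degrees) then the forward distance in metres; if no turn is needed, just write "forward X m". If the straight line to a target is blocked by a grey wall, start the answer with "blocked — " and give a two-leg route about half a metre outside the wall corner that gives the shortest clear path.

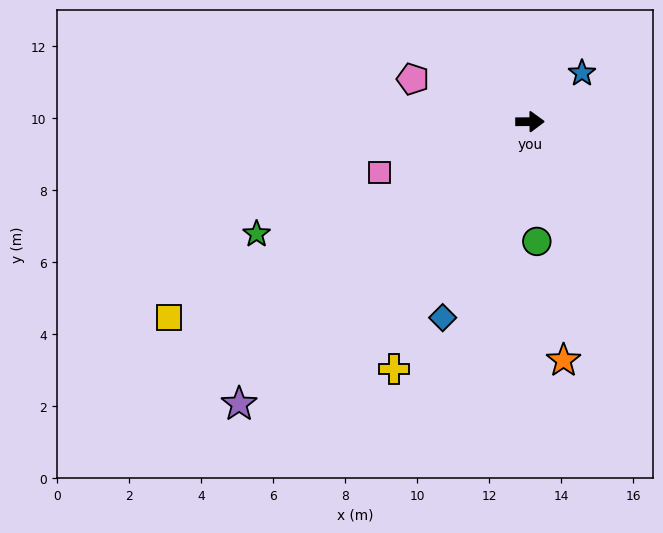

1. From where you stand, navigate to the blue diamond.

turn right 114°, forward 6.0 m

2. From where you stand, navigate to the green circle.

turn right 87°, forward 3.3 m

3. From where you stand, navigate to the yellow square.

turn right 152°, forward 11.4 m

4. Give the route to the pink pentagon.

turn left 160°, forward 3.5 m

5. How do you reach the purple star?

turn right 136°, forward 11.3 m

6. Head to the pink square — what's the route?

turn right 162°, forward 4.4 m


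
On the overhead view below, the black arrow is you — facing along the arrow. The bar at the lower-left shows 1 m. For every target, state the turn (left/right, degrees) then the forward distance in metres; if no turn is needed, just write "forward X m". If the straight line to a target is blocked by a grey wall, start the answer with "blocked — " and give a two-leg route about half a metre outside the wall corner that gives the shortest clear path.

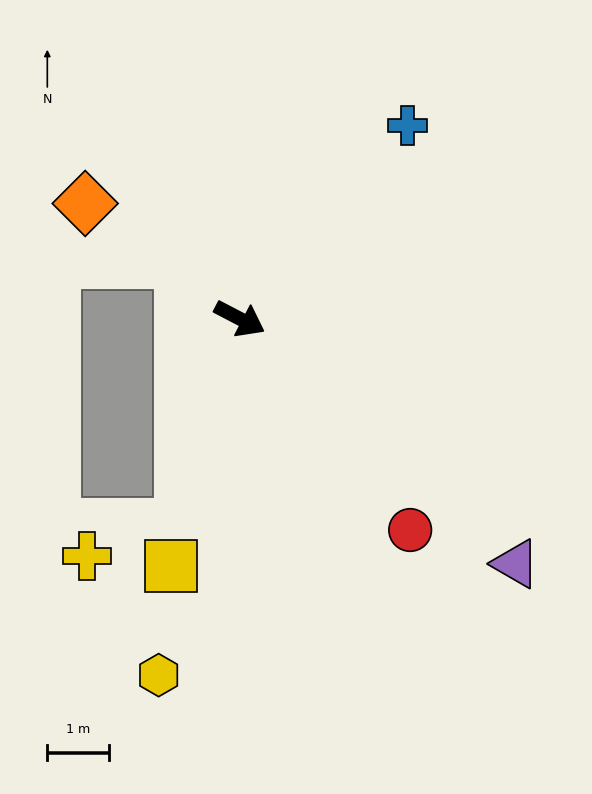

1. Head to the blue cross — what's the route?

turn left 77°, forward 4.1 m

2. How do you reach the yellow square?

turn right 78°, forward 4.1 m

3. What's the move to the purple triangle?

turn right 14°, forward 6.0 m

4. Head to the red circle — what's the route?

turn right 24°, forward 4.4 m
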